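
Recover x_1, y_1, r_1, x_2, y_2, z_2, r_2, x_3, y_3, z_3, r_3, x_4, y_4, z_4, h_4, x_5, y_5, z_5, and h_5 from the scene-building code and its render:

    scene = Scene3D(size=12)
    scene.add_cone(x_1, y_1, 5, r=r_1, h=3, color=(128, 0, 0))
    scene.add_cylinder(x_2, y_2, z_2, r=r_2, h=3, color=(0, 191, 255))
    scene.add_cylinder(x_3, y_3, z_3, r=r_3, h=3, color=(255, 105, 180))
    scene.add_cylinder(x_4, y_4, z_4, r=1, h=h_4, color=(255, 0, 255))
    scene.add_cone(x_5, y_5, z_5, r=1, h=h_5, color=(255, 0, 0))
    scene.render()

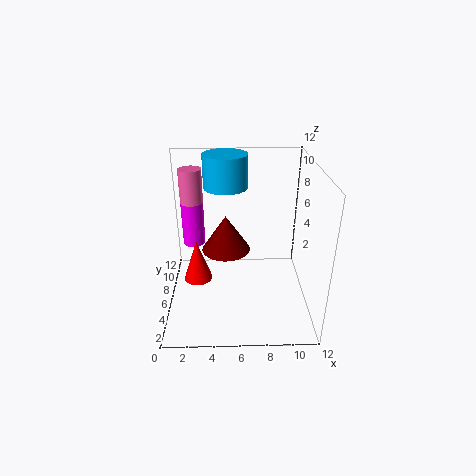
x_1 = 5
y_1 = 6
r_1 = 2
x_2 = 5
y_2 = 10
z_2 = 9
r_2 = 2
x_3 = 2
y_3 = 9
z_3 = 8
r_3 = 1
x_4 = 2
y_4 = 9
z_4 = 4
h_4 = 5
x_5 = 3
y_5 = 2
z_5 = 5
h_5 = 3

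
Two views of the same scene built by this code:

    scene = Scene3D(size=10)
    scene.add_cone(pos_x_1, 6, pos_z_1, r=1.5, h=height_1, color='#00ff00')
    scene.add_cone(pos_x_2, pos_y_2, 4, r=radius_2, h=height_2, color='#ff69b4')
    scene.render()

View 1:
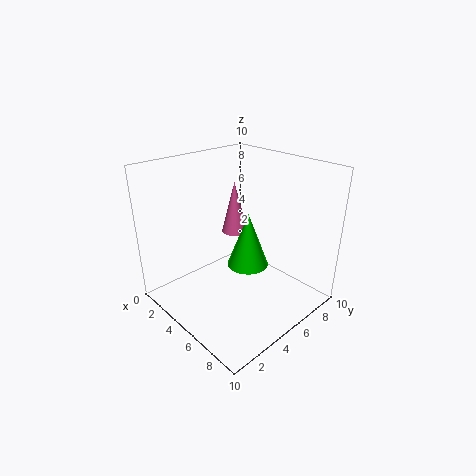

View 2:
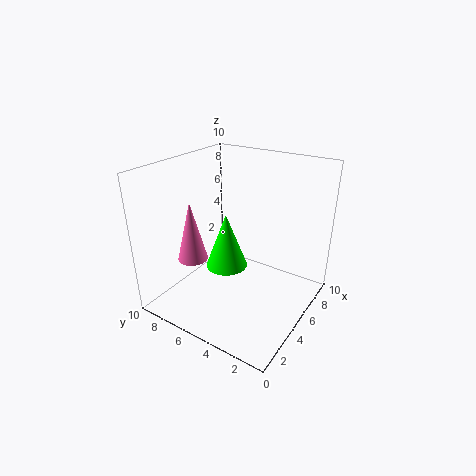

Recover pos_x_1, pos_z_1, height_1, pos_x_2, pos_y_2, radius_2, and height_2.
pos_x_1 = 5; pos_z_1 = 2.5; height_1 = 4; pos_x_2 = 2.5; pos_y_2 = 7; radius_2 = 1; height_2 = 4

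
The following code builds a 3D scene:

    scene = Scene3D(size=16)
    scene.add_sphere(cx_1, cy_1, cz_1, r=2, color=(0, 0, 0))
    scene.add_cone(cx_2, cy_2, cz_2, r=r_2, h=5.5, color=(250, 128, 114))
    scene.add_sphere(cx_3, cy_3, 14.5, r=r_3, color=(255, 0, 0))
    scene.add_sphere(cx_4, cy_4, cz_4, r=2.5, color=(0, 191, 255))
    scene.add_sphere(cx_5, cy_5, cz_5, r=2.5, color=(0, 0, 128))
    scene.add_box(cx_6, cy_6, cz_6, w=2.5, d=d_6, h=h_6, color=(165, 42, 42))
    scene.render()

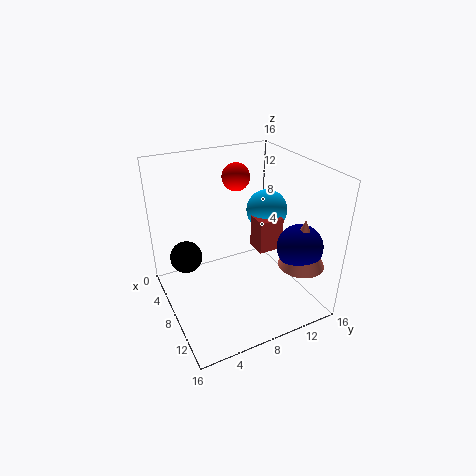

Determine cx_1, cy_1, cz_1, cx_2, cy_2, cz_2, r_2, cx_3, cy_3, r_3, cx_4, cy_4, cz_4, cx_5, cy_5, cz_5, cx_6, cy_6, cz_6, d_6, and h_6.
cx_1 = 2.5, cy_1 = 3.5, cz_1 = 3.5, cx_2 = 12.5, cy_2 = 13.5, cz_2 = 5.5, r_2 = 2.5, cx_3 = 6.5, cy_3 = 8.5, r_3 = 1.5, cx_4 = 5, cy_4 = 13.5, cz_4 = 9, cx_5 = 12, cy_5 = 13.5, cz_5 = 7.5, cx_6 = 5.5, cy_6 = 11, cz_6 = 5, d_6 = 3, h_6 = 4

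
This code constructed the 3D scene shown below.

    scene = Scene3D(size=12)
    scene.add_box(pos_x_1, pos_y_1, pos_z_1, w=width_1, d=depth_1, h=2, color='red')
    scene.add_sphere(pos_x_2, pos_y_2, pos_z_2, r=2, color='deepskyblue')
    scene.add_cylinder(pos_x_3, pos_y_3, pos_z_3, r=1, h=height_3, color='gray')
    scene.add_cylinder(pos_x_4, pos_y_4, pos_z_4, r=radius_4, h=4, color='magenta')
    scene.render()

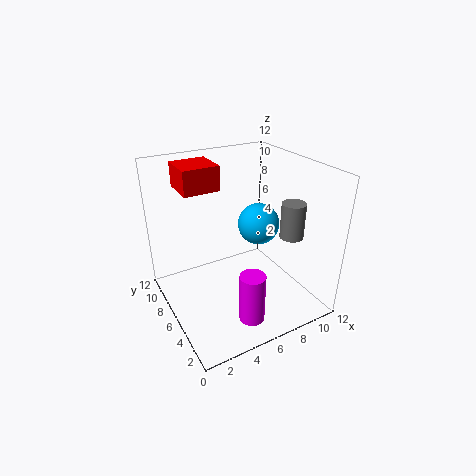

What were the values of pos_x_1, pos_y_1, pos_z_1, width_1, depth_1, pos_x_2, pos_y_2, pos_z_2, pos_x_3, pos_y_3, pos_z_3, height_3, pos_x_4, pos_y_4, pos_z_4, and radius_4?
pos_x_1 = 2, pos_y_1 = 7, pos_z_1 = 10, width_1 = 3, depth_1 = 3, pos_x_2 = 10, pos_y_2 = 9, pos_z_2 = 5, pos_x_3 = 10, pos_y_3 = 4, pos_z_3 = 6, height_3 = 3, pos_x_4 = 5, pos_y_4 = 2, pos_z_4 = 1, radius_4 = 1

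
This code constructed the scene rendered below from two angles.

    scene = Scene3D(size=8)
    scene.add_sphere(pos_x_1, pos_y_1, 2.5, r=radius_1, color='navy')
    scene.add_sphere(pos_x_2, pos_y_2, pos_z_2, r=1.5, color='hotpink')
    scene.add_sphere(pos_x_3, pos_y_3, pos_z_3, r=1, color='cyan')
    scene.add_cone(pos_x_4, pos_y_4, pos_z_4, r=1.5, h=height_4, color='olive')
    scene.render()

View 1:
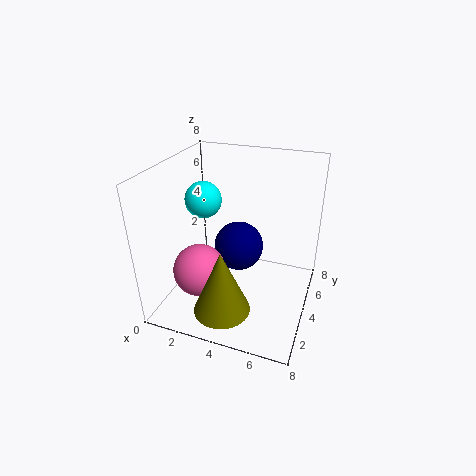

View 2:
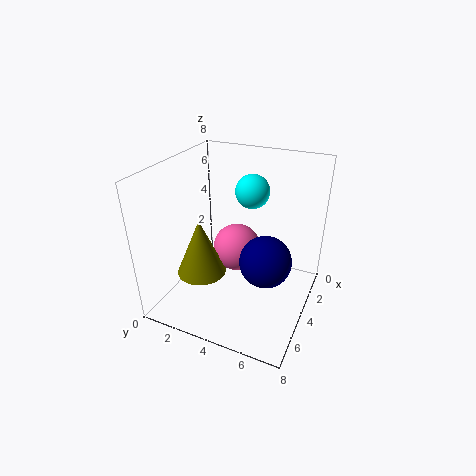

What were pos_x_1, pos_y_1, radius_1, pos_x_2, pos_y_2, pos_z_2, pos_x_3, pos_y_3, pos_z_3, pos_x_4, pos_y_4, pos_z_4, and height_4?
pos_x_1 = 3.5
pos_y_1 = 5.5
radius_1 = 1.5
pos_x_2 = 2
pos_y_2 = 3
pos_z_2 = 2
pos_x_3 = 2
pos_y_3 = 4
pos_z_3 = 6
pos_x_4 = 4
pos_y_4 = 1.5
pos_z_4 = 1
height_4 = 3.5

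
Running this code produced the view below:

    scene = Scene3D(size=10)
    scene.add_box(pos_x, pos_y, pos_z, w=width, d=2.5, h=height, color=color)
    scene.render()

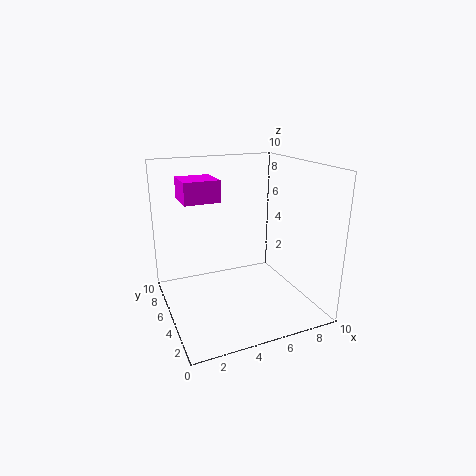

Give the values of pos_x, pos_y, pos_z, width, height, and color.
pos_x = 1.5
pos_y = 5.5
pos_z = 7.5
width = 2.5
height = 1.5
color = 'magenta'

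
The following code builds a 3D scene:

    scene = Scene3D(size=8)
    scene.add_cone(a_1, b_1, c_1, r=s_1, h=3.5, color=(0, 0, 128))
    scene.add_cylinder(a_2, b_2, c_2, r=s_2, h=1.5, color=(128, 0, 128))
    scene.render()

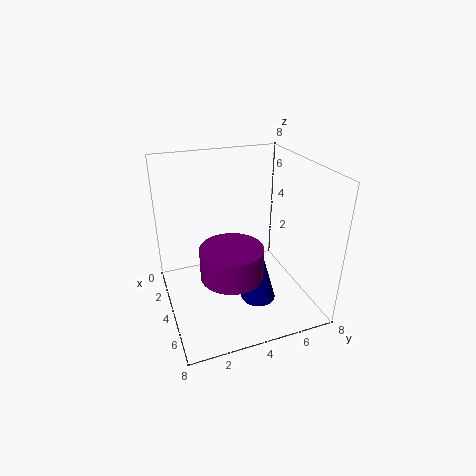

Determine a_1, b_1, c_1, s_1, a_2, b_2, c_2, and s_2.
a_1 = 4.75, b_1 = 5, c_1 = 0.25, s_1 = 1, a_2 = 6.5, b_2 = 2.75, c_2 = 3.5, s_2 = 1.5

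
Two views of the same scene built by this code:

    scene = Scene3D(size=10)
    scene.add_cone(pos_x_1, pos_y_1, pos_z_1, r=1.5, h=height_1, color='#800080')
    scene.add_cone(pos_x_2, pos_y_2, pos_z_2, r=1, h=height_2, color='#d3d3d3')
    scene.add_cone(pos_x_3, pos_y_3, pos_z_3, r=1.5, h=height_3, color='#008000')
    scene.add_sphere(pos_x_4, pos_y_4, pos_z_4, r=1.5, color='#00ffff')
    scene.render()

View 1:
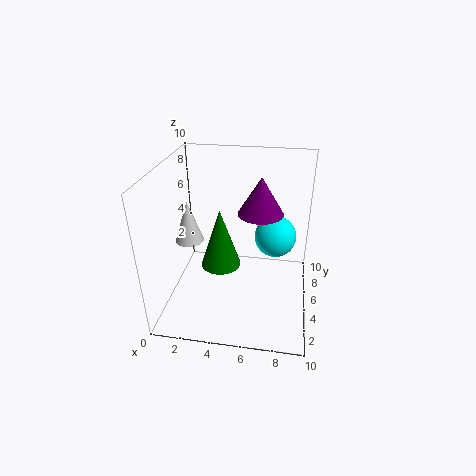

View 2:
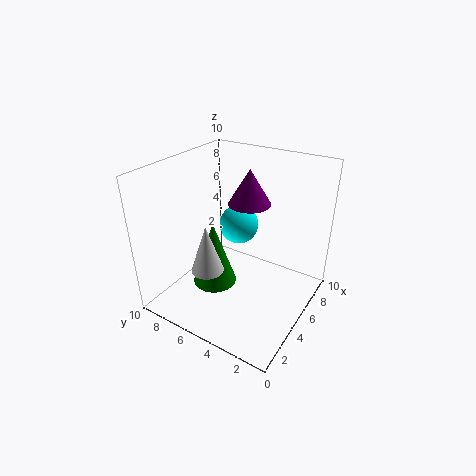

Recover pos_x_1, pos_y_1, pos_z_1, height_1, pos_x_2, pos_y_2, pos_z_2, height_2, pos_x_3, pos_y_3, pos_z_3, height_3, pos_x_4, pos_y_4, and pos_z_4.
pos_x_1 = 6.5; pos_y_1 = 5; pos_z_1 = 7; height_1 = 2.5; pos_x_2 = 1.5; pos_y_2 = 5; pos_z_2 = 4.5; height_2 = 3; pos_x_3 = 3.5; pos_y_3 = 6; pos_z_3 = 2; height_3 = 4.5; pos_x_4 = 7.5; pos_y_4 = 6.5; pos_z_4 = 4.5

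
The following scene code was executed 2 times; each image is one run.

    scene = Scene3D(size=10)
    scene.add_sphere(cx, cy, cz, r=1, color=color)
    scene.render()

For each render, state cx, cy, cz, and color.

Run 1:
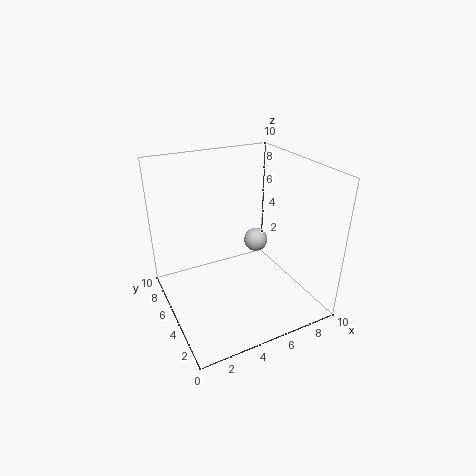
cx = 8.5; cy = 8.5; cz = 2.25; color = 'lightgray'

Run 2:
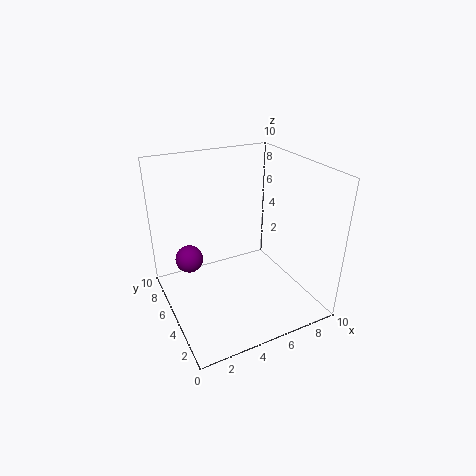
cx = 2; cy = 7; cz = 3; color = 'purple'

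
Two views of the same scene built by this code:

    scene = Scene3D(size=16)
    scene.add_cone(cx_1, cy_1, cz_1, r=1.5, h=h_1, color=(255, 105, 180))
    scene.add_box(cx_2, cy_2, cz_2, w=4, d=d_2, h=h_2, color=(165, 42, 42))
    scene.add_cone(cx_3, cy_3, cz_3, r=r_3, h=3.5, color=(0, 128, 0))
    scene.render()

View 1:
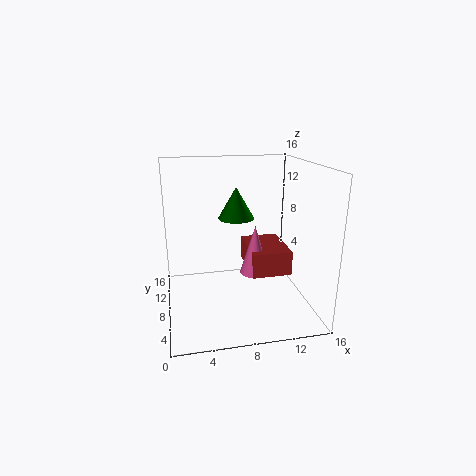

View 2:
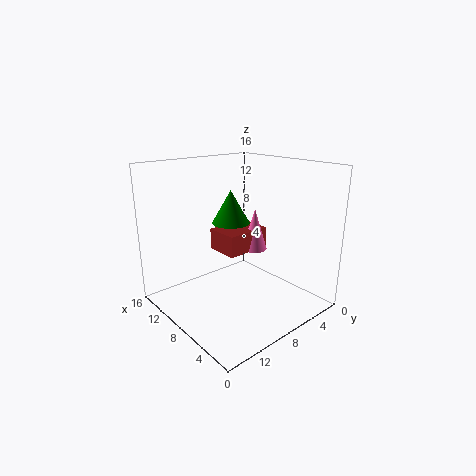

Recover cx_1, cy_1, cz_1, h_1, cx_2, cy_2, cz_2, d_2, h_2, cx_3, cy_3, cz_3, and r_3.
cx_1 = 9, cy_1 = 4.5, cz_1 = 5.5, h_1 = 5, cx_2 = 8.5, cy_2 = 3, cz_2 = 5.5, d_2 = 5.5, h_2 = 2.5, cx_3 = 8, cy_3 = 9, cz_3 = 10, r_3 = 2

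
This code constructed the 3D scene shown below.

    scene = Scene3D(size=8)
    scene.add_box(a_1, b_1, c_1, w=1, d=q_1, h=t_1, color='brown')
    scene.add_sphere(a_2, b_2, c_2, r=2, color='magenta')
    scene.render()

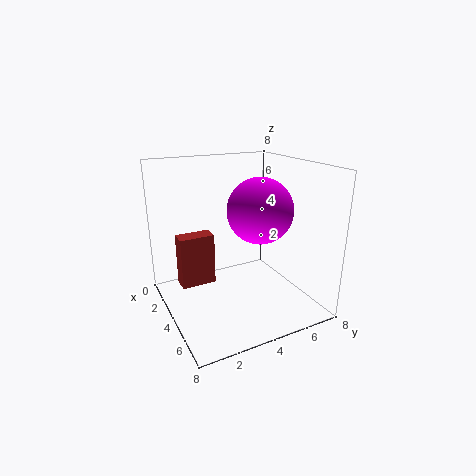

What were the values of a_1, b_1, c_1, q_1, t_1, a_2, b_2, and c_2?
a_1 = 2, b_1 = 1, c_1 = 1, q_1 = 2, t_1 = 3, a_2 = 3, b_2 = 6, c_2 = 5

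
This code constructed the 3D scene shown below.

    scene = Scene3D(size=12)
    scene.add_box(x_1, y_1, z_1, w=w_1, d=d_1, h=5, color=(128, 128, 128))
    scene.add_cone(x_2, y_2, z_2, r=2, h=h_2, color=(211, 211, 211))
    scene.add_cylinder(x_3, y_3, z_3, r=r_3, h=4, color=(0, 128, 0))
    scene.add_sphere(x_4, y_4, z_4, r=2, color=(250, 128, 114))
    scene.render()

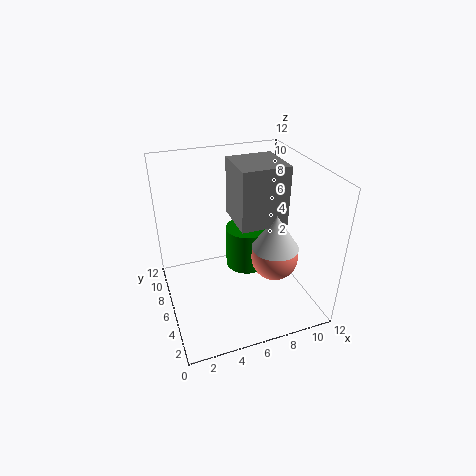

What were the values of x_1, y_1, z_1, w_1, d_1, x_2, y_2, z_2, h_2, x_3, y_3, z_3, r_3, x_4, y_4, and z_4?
x_1 = 6, y_1 = 5, z_1 = 7, w_1 = 4, d_1 = 4, x_2 = 9, y_2 = 5, z_2 = 5, h_2 = 3, x_3 = 8, y_3 = 9, z_3 = 1, r_3 = 2, x_4 = 9, y_4 = 5, z_4 = 4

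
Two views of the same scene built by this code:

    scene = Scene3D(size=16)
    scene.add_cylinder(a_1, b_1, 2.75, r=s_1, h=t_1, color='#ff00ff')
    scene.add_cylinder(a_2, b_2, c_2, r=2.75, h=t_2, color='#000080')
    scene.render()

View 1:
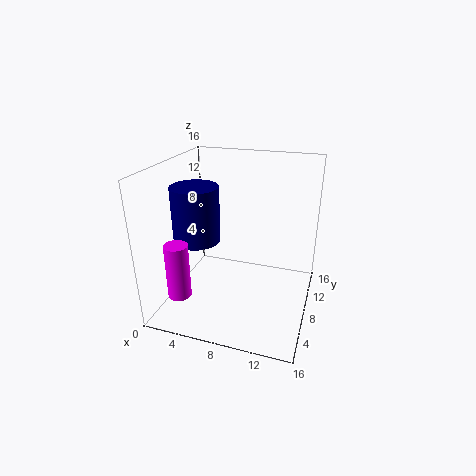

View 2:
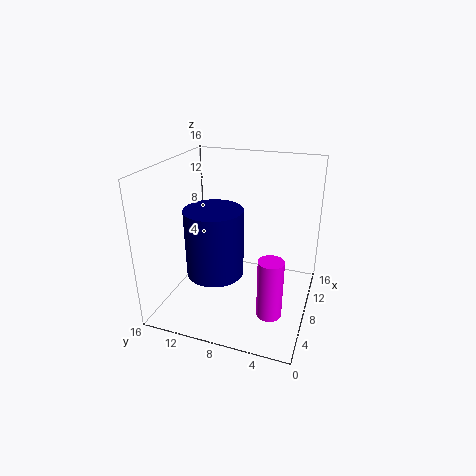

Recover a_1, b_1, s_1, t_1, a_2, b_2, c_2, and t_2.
a_1 = 3, b_1 = 3, s_1 = 1.25, t_1 = 6, a_2 = 2.75, b_2 = 8.5, c_2 = 6.75, t_2 = 6.5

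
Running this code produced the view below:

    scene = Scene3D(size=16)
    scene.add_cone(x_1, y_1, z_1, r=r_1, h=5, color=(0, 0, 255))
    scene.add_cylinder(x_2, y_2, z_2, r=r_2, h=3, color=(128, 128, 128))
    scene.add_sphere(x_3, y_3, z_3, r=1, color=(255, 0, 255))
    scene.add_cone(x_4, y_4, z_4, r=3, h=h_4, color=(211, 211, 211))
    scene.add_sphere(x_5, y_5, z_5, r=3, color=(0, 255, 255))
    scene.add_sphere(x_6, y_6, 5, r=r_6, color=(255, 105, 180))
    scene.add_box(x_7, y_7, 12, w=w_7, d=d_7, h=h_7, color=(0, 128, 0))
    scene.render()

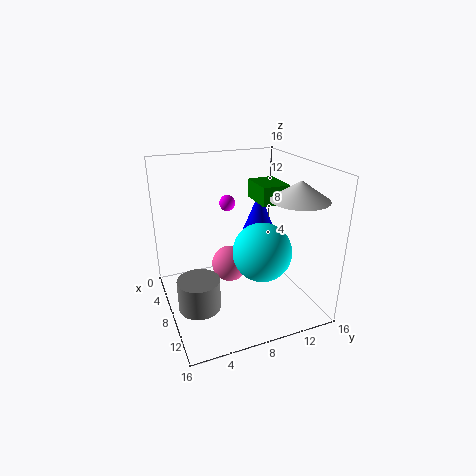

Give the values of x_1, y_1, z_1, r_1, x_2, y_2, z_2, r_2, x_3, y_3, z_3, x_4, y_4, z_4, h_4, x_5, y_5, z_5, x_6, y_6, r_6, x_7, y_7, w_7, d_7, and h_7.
x_1 = 5, y_1 = 12, z_1 = 7, r_1 = 2, x_2 = 13, y_2 = 2, z_2 = 4, r_2 = 2, x_3 = 2, y_3 = 9, z_3 = 10, x_4 = 12, y_4 = 13, z_4 = 13, h_4 = 2, x_5 = 12, y_5 = 9, z_5 = 8, x_6 = 8, y_6 = 7, r_6 = 2, x_7 = 6, y_7 = 10, w_7 = 4, d_7 = 3, h_7 = 2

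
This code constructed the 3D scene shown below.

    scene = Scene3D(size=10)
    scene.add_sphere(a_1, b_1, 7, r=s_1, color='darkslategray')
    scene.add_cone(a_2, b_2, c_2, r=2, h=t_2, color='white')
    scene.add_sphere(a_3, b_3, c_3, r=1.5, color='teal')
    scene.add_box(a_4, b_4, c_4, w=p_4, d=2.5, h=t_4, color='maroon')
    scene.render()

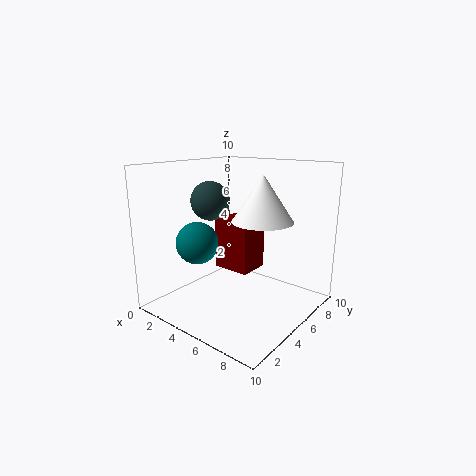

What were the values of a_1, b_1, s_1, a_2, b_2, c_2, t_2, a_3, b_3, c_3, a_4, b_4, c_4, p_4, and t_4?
a_1 = 1.5
b_1 = 6
s_1 = 1.5
a_2 = 7
b_2 = 5
c_2 = 6.5
t_2 = 3
a_3 = 2.5
b_3 = 3.5
c_3 = 4.5
a_4 = 1.5
b_4 = 6.5
c_4 = 1.5
p_4 = 3
t_4 = 4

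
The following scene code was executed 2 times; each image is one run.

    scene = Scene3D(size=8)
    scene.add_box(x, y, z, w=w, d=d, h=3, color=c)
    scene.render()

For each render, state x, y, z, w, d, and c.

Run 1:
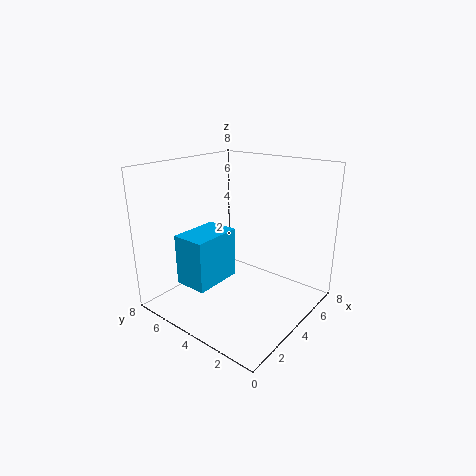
x = 2
y = 5
z = 1
w = 3
d = 2
c = 'deepskyblue'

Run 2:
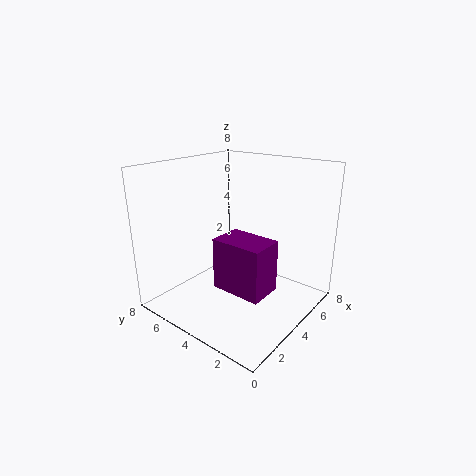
x = 3
y = 2
z = 1
w = 2
d = 3
c = 'purple'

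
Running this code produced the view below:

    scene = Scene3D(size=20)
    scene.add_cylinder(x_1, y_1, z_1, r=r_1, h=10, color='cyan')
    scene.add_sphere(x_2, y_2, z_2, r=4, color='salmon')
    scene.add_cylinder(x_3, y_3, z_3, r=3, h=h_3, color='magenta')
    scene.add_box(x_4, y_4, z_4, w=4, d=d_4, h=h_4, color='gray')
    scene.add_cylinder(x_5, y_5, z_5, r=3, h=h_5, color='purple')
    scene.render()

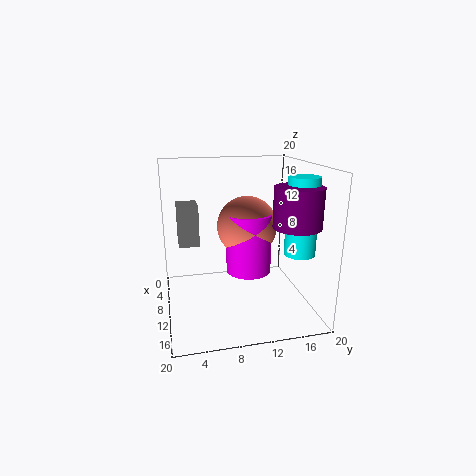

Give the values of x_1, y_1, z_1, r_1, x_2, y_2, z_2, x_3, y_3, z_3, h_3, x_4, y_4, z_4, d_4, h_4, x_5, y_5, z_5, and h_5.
x_1 = 15
y_1 = 17
z_1 = 9
r_1 = 2
x_2 = 11
y_2 = 11
z_2 = 12
x_3 = 12
y_3 = 11
z_3 = 6
h_3 = 8
x_4 = 3
y_4 = 2
z_4 = 8
d_4 = 3
h_4 = 6
x_5 = 16
y_5 = 16
z_5 = 13
h_5 = 5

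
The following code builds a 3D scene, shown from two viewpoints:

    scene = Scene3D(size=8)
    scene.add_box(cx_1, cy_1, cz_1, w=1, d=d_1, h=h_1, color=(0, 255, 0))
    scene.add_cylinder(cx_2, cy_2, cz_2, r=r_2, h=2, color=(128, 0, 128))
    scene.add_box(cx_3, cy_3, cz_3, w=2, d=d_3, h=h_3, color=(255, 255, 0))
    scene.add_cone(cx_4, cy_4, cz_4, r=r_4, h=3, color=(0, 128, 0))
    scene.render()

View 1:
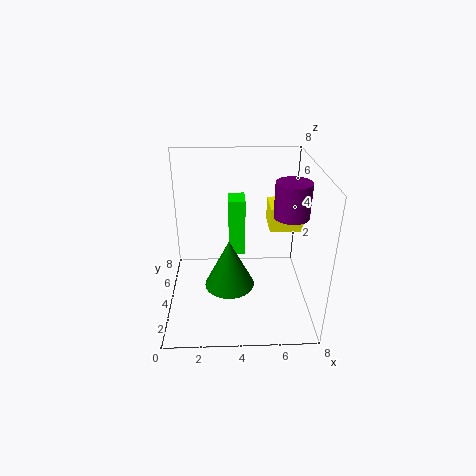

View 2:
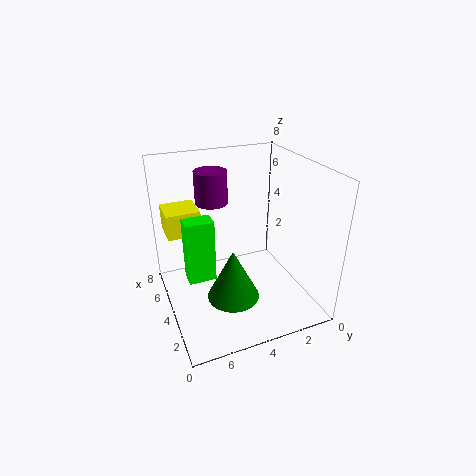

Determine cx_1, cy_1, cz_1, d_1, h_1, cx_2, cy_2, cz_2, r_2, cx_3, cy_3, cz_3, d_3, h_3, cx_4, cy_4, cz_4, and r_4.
cx_1 = 3.5, cy_1 = 5.5, cz_1 = 2, d_1 = 1.5, h_1 = 3.5, cx_2 = 7, cy_2 = 4.5, cz_2 = 5, r_2 = 1, cx_3 = 6, cy_3 = 5.5, cz_3 = 3.5, d_3 = 2, h_3 = 1.5, cx_4 = 3.5, cy_4 = 4.5, cz_4 = 0.5, r_4 = 1.5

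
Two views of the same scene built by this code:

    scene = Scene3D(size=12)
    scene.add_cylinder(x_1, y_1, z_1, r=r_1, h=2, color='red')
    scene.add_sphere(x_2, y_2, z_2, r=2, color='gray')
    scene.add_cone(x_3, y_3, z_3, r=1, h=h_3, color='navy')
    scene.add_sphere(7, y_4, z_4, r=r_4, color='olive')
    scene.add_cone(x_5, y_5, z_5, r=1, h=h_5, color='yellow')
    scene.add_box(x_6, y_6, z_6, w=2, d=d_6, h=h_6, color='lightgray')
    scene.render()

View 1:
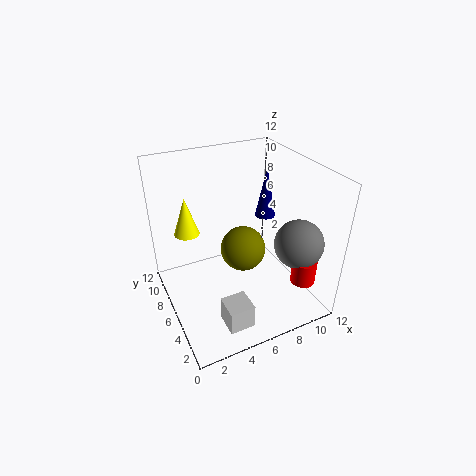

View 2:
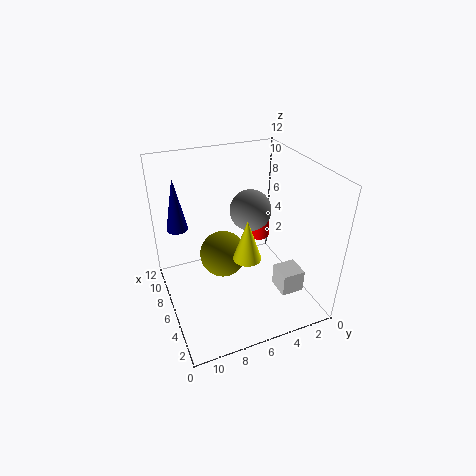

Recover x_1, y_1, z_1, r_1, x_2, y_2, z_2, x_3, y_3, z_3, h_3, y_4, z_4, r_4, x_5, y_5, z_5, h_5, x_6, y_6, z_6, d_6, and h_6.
x_1 = 10; y_1 = 2; z_1 = 3; r_1 = 1; x_2 = 10; y_2 = 3; z_2 = 6; x_3 = 11; y_3 = 10; z_3 = 5; h_3 = 5; y_4 = 7; z_4 = 4; r_4 = 2; x_5 = 2; y_5 = 7; z_5 = 7; h_5 = 3; x_6 = 3; y_6 = 1; z_6 = 1; d_6 = 2; h_6 = 2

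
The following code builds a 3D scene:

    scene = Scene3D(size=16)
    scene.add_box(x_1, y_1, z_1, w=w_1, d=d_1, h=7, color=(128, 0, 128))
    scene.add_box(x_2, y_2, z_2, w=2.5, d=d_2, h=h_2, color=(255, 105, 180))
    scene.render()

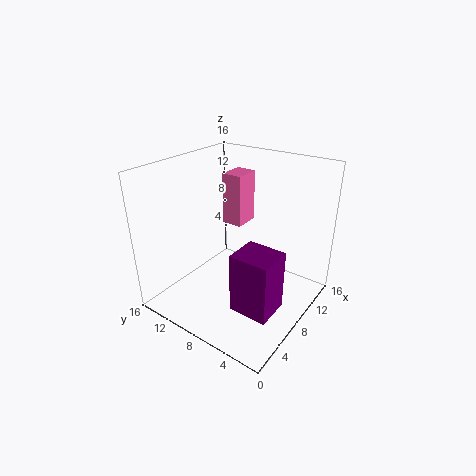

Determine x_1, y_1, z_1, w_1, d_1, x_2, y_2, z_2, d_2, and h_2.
x_1 = 5
y_1 = 2.5
z_1 = 0.5
w_1 = 4
d_1 = 4.5
x_2 = 5.5
y_2 = 6
z_2 = 11
d_2 = 2
h_2 = 5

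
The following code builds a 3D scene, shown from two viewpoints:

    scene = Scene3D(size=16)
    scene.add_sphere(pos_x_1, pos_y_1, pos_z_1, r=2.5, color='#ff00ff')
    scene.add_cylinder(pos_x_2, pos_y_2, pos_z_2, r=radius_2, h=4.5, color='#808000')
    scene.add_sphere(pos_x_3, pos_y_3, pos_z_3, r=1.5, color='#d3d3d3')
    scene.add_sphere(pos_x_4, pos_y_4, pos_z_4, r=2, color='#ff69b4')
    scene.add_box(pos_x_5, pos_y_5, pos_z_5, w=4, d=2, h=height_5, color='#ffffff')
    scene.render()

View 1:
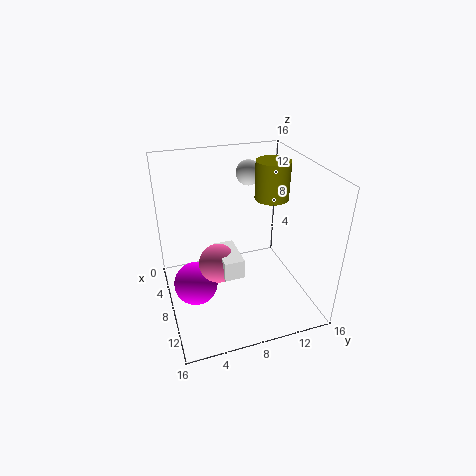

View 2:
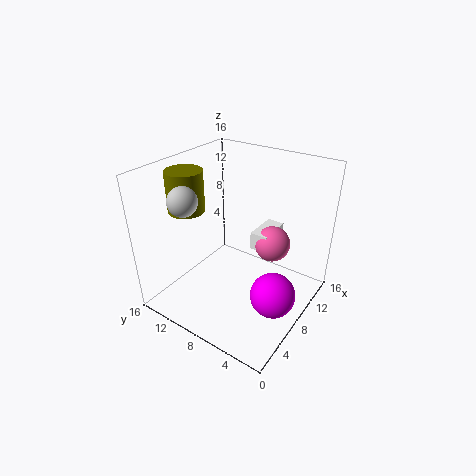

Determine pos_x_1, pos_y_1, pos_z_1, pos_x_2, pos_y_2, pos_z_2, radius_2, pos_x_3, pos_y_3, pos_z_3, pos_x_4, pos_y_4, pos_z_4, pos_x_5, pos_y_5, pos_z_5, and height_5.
pos_x_1 = 7.5; pos_y_1 = 3; pos_z_1 = 2.5; pos_x_2 = 5.5; pos_y_2 = 13; pos_z_2 = 11; radius_2 = 2; pos_x_3 = 3; pos_y_3 = 11; pos_z_3 = 13.5; pos_x_4 = 10.5; pos_y_4 = 5; pos_z_4 = 7; pos_x_5 = 9; pos_y_5 = 5; pos_z_5 = 6.5; height_5 = 2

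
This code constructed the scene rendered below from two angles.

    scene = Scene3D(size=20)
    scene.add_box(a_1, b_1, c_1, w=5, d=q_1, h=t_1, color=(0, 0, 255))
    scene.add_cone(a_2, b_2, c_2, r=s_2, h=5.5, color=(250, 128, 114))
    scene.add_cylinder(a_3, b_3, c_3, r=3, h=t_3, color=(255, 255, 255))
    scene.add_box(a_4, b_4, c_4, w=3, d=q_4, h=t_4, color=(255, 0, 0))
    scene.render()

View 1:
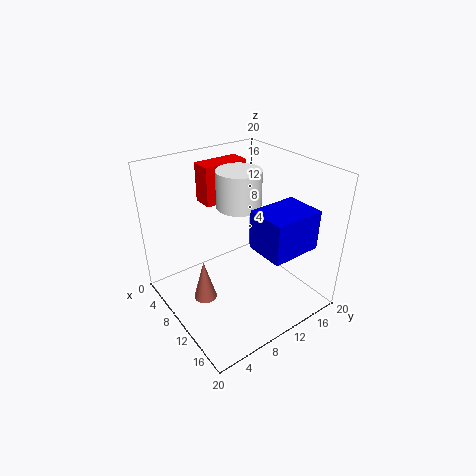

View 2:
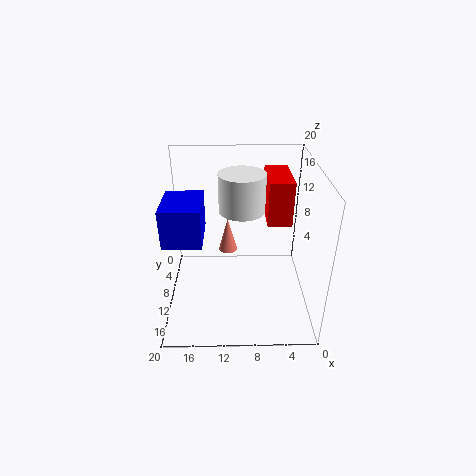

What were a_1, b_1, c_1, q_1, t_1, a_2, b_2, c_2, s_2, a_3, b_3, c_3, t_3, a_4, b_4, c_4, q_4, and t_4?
a_1 = 14.5, b_1 = 8.5, c_1 = 11.5, q_1 = 6.5, t_1 = 5, a_2 = 11.5, b_2 = 3.5, c_2 = 4, s_2 = 1.5, a_3 = 9.5, b_3 = 10.5, c_3 = 14.5, t_3 = 5, a_4 = 3.5, b_4 = 7.5, c_4 = 14, q_4 = 6.5, t_4 = 5.5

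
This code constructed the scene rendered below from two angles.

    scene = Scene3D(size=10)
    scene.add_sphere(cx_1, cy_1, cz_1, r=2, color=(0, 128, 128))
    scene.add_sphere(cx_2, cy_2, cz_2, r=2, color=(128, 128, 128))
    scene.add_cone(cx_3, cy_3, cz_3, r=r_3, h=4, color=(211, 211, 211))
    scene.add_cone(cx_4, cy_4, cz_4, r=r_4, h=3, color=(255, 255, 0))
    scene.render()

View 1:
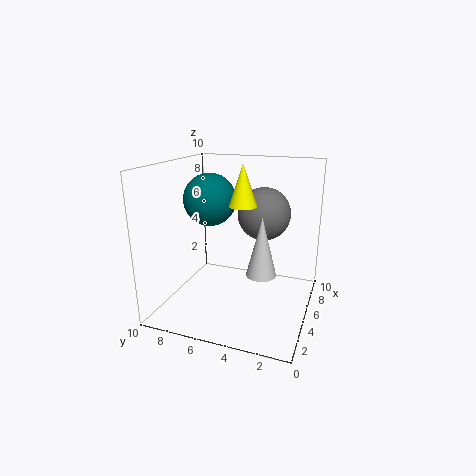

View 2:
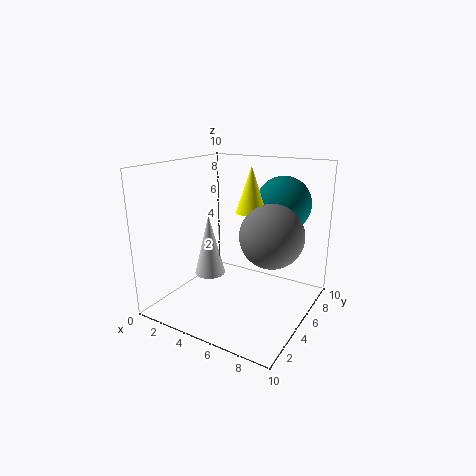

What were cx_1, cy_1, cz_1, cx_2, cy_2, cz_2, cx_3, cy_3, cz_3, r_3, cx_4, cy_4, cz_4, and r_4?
cx_1 = 7, cy_1 = 8, cz_1 = 7, cx_2 = 8, cy_2 = 4, cz_2 = 6, cx_3 = 4, cy_3 = 3, cz_3 = 3, r_3 = 1, cx_4 = 6, cy_4 = 5, cz_4 = 7, r_4 = 1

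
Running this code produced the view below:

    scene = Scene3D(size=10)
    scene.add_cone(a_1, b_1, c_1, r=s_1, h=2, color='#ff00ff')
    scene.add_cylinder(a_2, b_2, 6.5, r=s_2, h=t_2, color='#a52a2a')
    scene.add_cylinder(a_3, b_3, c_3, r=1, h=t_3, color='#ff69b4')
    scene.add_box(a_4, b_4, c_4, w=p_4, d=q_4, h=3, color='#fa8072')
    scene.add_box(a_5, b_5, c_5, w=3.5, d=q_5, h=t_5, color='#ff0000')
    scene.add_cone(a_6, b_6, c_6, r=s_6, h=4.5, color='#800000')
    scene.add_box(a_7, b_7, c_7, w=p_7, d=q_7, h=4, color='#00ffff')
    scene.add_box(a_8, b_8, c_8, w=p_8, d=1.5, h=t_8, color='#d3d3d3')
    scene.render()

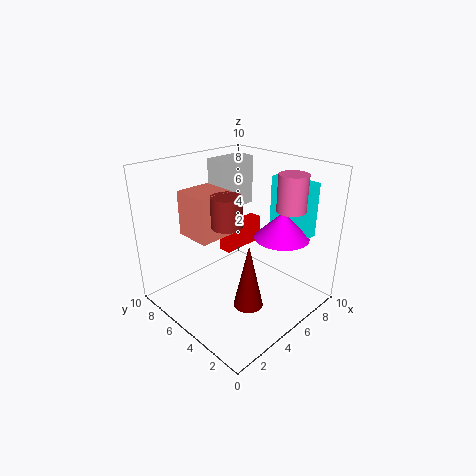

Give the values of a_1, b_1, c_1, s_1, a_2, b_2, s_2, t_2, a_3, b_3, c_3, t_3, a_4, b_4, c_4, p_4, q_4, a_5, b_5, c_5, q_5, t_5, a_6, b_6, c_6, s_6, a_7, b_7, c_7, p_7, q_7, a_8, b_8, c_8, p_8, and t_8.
a_1 = 8, b_1 = 3.5, c_1 = 4.5, s_1 = 2, a_2 = 3.5, b_2 = 4.5, s_2 = 1, t_2 = 2, a_3 = 7.5, b_3 = 2.5, c_3 = 7, t_3 = 2.5, a_4 = 2, b_4 = 5, c_4 = 5.5, p_4 = 2.5, q_4 = 2.5, a_5 = 5.5, b_5 = 6.5, c_5 = 3, q_5 = 1, t_5 = 2, a_6 = 4, b_6 = 3, c_6 = 1, s_6 = 1, a_7 = 9, b_7 = 2, c_7 = 4.5, p_7 = 1, q_7 = 3.5, a_8 = 5, b_8 = 6.5, c_8 = 6.5, p_8 = 3, t_8 = 3.5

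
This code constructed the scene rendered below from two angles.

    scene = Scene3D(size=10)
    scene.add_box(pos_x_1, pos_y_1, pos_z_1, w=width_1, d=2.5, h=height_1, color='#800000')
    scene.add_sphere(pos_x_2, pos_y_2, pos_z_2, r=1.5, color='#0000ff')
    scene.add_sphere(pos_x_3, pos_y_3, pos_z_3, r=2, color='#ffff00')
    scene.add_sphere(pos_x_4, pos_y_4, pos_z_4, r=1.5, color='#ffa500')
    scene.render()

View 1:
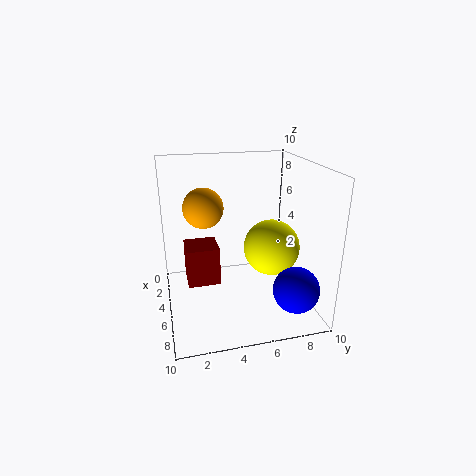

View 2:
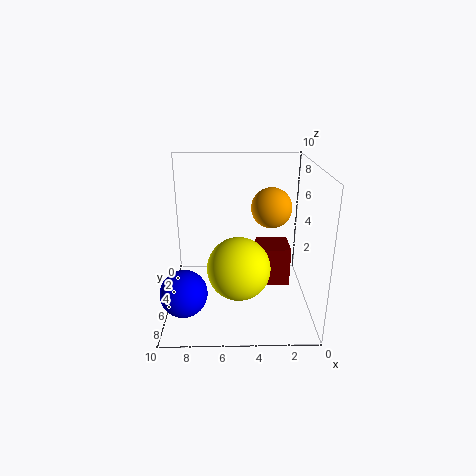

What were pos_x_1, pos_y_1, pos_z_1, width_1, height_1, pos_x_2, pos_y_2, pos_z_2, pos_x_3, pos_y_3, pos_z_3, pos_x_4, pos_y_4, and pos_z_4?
pos_x_1 = 1; pos_y_1 = 1.5; pos_z_1 = 0.5; width_1 = 2.5; height_1 = 3; pos_x_2 = 8.5; pos_y_2 = 8; pos_z_2 = 2.5; pos_x_3 = 5; pos_y_3 = 7.5; pos_z_3 = 4; pos_x_4 = 2.5; pos_y_4 = 3; pos_z_4 = 6.5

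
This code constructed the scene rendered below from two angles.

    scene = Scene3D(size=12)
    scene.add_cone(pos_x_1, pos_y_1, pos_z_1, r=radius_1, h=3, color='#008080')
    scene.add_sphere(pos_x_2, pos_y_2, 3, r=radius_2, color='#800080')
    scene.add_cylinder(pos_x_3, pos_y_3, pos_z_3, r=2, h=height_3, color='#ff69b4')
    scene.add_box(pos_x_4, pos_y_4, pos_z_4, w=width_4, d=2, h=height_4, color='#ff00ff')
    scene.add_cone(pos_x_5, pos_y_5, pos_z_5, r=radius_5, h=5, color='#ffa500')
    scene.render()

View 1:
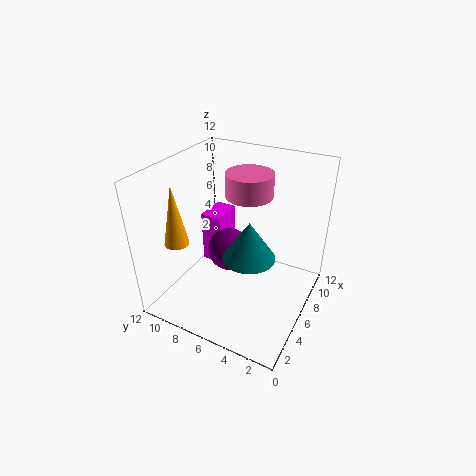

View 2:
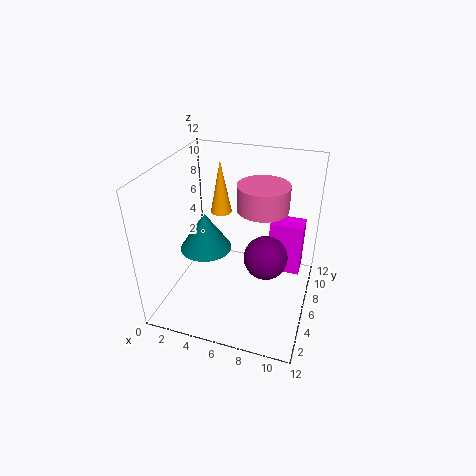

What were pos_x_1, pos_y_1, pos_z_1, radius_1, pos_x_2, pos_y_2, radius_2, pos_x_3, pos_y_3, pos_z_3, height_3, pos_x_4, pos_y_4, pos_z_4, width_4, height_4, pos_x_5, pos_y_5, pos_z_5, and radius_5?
pos_x_1 = 4
pos_y_1 = 4
pos_z_1 = 6
radius_1 = 2
pos_x_2 = 8
pos_y_2 = 8
radius_2 = 2
pos_x_3 = 8
pos_y_3 = 6
pos_z_3 = 9
height_3 = 2
pos_x_4 = 8
pos_y_4 = 9
pos_z_4 = 1
width_4 = 3
height_4 = 5
pos_x_5 = 3
pos_y_5 = 10
pos_z_5 = 6
radius_5 = 1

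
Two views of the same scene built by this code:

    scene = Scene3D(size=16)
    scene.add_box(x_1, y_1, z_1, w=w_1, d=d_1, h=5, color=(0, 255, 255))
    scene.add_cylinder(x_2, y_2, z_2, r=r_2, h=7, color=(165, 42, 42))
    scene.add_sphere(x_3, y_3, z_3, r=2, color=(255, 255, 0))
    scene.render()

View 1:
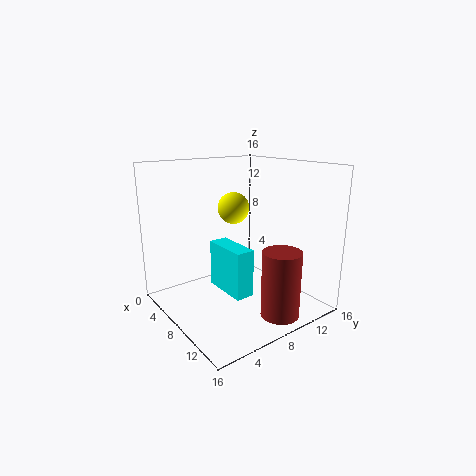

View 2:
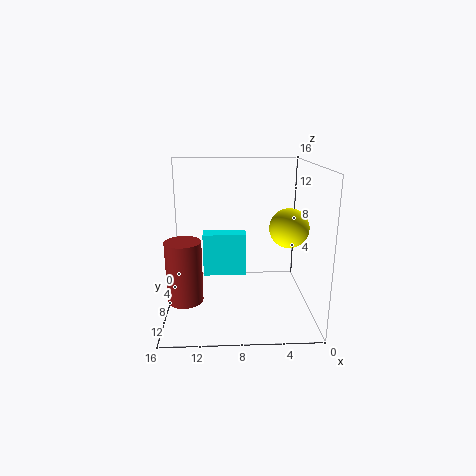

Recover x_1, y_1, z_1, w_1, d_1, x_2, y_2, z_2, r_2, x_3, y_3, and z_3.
x_1 = 7
y_1 = 5
z_1 = 3
w_1 = 5
d_1 = 2
x_2 = 14
y_2 = 9
z_2 = 1
r_2 = 2
x_3 = 3
y_3 = 11
z_3 = 10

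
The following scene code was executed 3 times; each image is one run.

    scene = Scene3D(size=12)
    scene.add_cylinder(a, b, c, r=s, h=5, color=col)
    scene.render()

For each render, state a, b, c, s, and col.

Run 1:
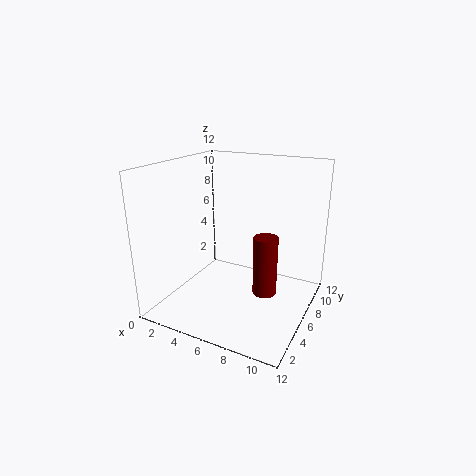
a = 8.5
b = 6
c = 1.5
s = 1
col = 'maroon'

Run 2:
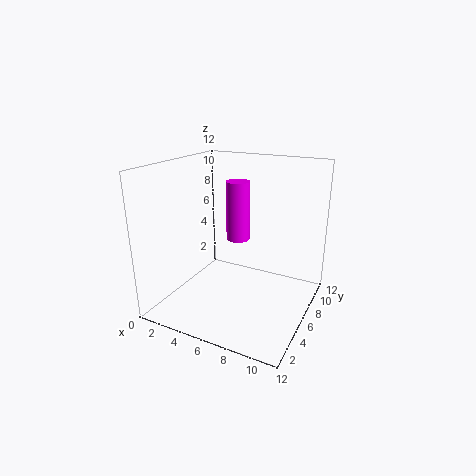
a = 5.5
b = 7
c = 5.5
s = 1
col = 'magenta'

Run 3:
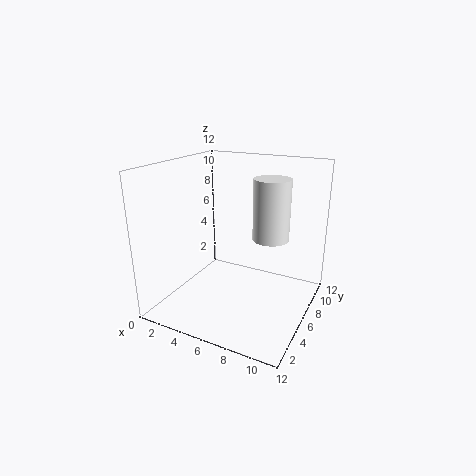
a = 8.5
b = 7
c = 6
s = 1.5
col = 'white'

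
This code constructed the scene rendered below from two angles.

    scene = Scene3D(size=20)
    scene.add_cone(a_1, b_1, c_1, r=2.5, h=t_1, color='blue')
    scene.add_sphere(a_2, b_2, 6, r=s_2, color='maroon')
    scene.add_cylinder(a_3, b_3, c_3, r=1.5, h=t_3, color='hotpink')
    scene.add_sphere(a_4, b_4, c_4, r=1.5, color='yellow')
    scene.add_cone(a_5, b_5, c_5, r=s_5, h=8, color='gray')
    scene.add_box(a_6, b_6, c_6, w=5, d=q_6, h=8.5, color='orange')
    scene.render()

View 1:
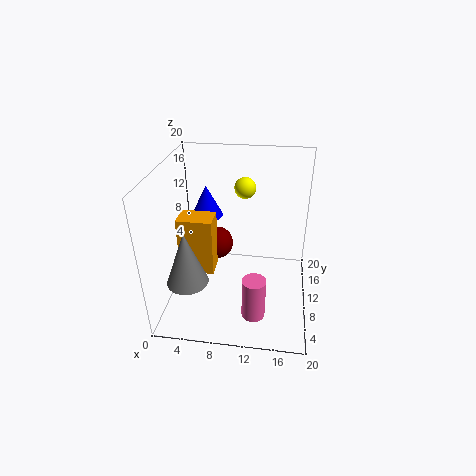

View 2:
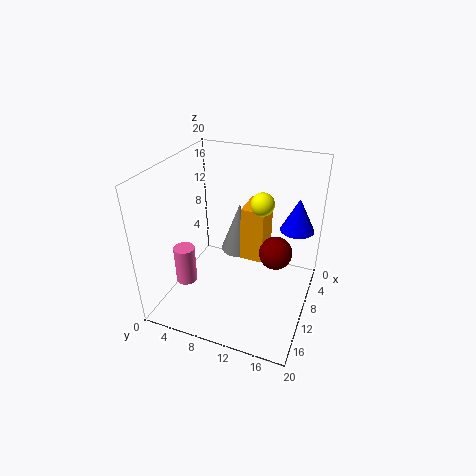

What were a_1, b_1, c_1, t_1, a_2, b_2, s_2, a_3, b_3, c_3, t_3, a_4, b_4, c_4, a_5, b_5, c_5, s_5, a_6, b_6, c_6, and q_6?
a_1 = 4; b_1 = 17; c_1 = 9.5; t_1 = 5; a_2 = 6; b_2 = 14.5; s_2 = 2.5; a_3 = 13; b_3 = 3; c_3 = 3; t_3 = 5.5; a_4 = 10.5; b_4 = 13.5; c_4 = 16; a_5 = 3; b_5 = 7.5; c_5 = 3.5; s_5 = 3; a_6 = 1.5; b_6 = 9; c_6 = 4; q_6 = 3.5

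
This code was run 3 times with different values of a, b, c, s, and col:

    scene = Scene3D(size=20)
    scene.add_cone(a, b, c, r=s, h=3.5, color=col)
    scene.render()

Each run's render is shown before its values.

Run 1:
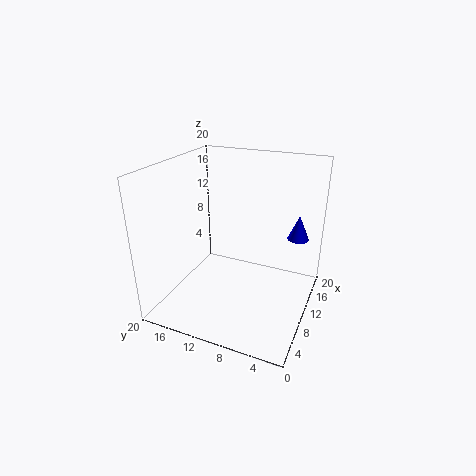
a = 14; b = 2.5; c = 9.5; s = 1.5; col = 'blue'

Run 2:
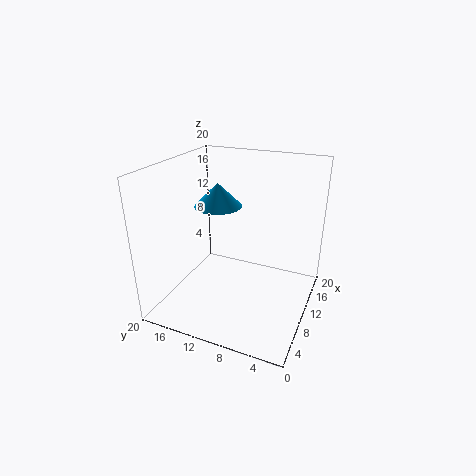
a = 13; b = 14.5; c = 13; s = 3.5; col = 'deepskyblue'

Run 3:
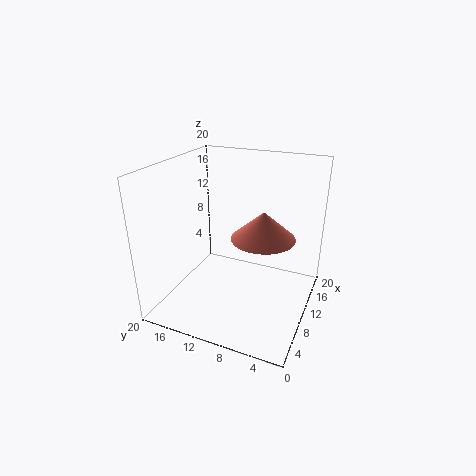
a = 7.5; b = 5.5; c = 12; s = 4; col = 'salmon'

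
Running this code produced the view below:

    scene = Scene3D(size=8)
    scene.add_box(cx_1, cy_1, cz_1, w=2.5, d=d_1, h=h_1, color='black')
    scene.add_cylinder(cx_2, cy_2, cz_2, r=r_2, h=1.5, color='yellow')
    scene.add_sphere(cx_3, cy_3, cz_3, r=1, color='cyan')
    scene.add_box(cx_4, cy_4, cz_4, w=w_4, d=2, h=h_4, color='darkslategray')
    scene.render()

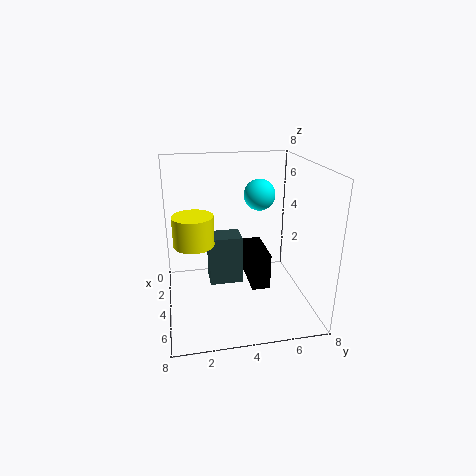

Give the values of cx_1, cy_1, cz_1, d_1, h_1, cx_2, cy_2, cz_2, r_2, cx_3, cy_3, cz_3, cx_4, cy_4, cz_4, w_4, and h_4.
cx_1 = 3, cy_1 = 4.5, cz_1 = 1.5, d_1 = 1, h_1 = 2, cx_2 = 5.5, cy_2 = 1.5, cz_2 = 4.5, r_2 = 1, cx_3 = 1, cy_3 = 6, cz_3 = 5.5, cx_4 = 1.5, cy_4 = 2.5, cz_4 = 0.5, w_4 = 1.5, h_4 = 3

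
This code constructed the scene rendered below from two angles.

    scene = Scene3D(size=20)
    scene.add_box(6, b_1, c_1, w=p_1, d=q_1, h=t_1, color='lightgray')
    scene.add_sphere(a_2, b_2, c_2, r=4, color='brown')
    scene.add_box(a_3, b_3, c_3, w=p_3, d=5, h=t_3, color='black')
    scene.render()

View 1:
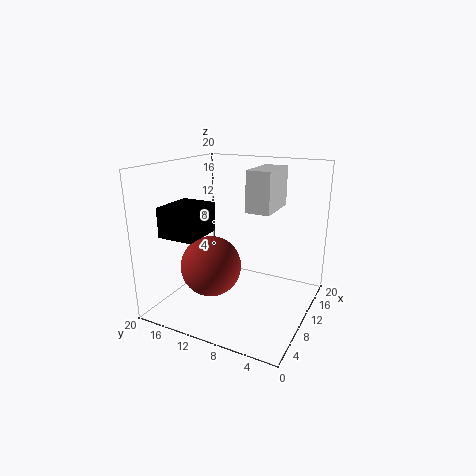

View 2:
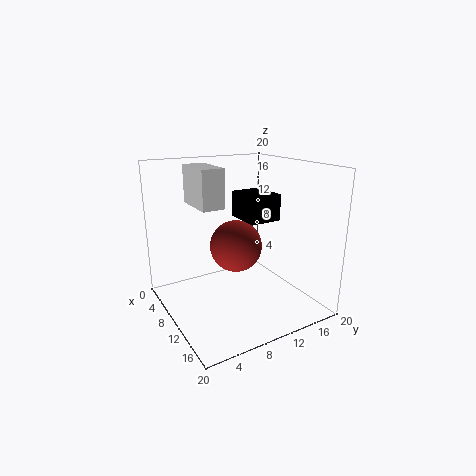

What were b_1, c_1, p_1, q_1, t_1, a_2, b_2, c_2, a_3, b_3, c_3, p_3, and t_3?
b_1 = 4
c_1 = 15
p_1 = 6
q_1 = 3
t_1 = 5
a_2 = 6
b_2 = 12
c_2 = 7
a_3 = 3
b_3 = 13
c_3 = 11
p_3 = 6
t_3 = 4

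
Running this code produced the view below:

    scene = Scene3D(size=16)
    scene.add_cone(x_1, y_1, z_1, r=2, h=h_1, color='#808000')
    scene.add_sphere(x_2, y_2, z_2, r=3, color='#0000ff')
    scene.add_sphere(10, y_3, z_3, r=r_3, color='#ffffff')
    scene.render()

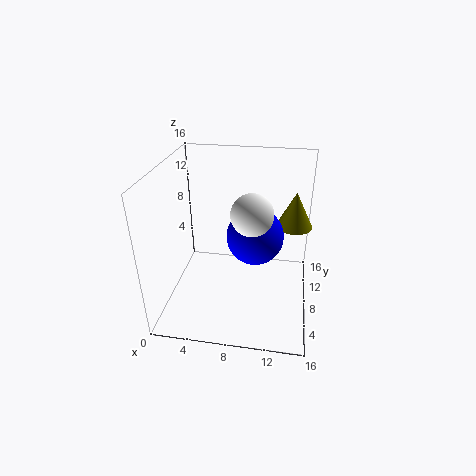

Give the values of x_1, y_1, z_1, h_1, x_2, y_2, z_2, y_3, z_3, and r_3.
x_1 = 14, y_1 = 10, z_1 = 9, h_1 = 4, x_2 = 10, y_2 = 7, z_2 = 9, y_3 = 4, z_3 = 13, r_3 = 2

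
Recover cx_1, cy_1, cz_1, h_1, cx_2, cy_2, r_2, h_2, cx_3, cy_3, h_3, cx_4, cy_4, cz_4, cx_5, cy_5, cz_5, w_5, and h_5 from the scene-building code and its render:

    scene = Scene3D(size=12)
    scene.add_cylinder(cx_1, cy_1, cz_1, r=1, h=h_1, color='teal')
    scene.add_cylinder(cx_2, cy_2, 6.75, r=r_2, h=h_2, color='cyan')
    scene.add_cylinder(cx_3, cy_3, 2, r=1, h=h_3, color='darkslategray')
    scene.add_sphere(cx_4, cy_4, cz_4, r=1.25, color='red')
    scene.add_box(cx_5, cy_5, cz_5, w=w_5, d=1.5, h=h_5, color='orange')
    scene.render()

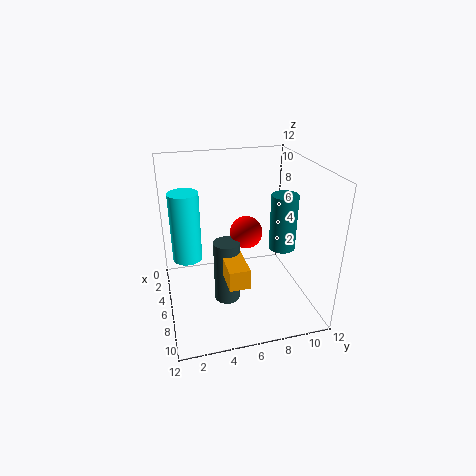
cx_1 = 8.75
cy_1 = 8.75
cz_1 = 6.25
h_1 = 4.25
cx_2 = 9.25
cy_2 = 1.5
r_2 = 1
h_2 = 4.75
cx_3 = 8.25
cy_3 = 4.5
h_3 = 5
cx_4 = 7.5
cy_4 = 6.25
cz_4 = 7.25
cx_5 = 8.25
cy_5 = 4
cz_5 = 4.75
w_5 = 3
h_5 = 1.5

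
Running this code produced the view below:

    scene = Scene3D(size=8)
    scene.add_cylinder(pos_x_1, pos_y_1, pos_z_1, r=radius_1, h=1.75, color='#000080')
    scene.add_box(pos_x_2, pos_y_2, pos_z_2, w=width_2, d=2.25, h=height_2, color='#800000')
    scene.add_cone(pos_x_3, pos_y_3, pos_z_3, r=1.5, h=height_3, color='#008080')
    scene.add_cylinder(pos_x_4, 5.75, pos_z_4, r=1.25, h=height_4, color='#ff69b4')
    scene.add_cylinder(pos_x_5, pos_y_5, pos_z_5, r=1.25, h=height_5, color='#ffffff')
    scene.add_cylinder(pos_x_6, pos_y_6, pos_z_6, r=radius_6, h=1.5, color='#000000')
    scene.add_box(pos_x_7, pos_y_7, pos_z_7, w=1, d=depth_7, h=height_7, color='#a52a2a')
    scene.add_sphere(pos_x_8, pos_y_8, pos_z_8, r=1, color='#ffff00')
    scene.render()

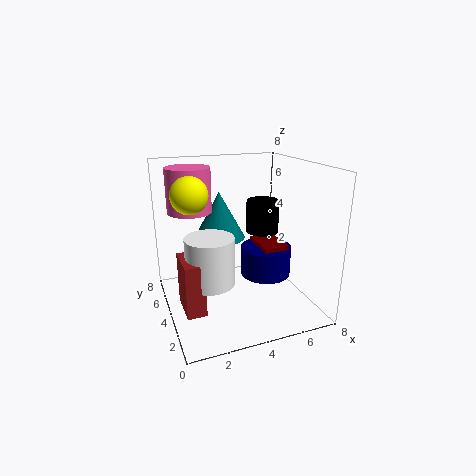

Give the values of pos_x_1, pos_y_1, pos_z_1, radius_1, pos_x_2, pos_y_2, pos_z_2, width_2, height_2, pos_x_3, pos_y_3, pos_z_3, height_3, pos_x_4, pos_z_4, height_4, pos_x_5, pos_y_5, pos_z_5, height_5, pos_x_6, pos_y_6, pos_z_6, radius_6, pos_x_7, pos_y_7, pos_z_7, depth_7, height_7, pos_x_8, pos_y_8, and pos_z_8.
pos_x_1 = 6, pos_y_1 = 4.5, pos_z_1 = 1.25, radius_1 = 1.5, pos_x_2 = 5.5, pos_y_2 = 3.5, pos_z_2 = 2.25, width_2 = 1.5, height_2 = 1, pos_x_3 = 3.5, pos_y_3 = 5.75, pos_z_3 = 3.5, height_3 = 2.75, pos_x_4 = 1.75, pos_z_4 = 5.25, height_4 = 2.5, pos_x_5 = 2, pos_y_5 = 2.75, pos_z_5 = 2.25, height_5 = 2.5, pos_x_6 = 4.25, pos_y_6 = 1.5, pos_z_6 = 5.25, radius_6 = 0.75, pos_x_7 = 0.5, pos_y_7 = 1.75, pos_z_7 = 1, depth_7 = 2, height_7 = 2.75, pos_x_8 = 1.5, pos_y_8 = 4.5, pos_z_8 = 6.5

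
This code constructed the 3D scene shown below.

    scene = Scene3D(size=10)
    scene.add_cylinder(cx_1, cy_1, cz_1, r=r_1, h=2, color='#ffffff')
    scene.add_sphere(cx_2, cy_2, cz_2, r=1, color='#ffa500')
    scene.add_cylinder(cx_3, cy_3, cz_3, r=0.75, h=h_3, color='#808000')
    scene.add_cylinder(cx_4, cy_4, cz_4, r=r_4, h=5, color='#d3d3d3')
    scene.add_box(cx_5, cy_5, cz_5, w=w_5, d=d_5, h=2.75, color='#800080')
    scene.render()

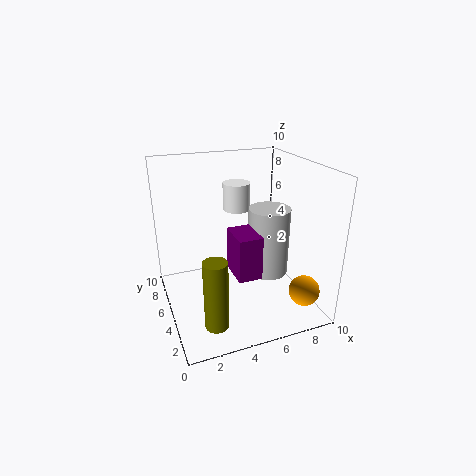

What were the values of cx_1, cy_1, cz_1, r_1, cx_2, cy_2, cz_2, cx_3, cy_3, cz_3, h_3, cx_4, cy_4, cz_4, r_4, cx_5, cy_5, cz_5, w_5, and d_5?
cx_1 = 5.75, cy_1 = 7.25, cz_1 = 6.25, r_1 = 1, cx_2 = 8.25, cy_2 = 1.25, cz_2 = 2.25, cx_3 = 2.25, cy_3 = 1.5, cz_3 = 1, h_3 = 4.5, cx_4 = 7.5, cy_4 = 5.25, cz_4 = 1.75, r_4 = 1.5, cx_5 = 3.75, cy_5 = 1.5, cz_5 = 3.75, w_5 = 1.5, d_5 = 2.25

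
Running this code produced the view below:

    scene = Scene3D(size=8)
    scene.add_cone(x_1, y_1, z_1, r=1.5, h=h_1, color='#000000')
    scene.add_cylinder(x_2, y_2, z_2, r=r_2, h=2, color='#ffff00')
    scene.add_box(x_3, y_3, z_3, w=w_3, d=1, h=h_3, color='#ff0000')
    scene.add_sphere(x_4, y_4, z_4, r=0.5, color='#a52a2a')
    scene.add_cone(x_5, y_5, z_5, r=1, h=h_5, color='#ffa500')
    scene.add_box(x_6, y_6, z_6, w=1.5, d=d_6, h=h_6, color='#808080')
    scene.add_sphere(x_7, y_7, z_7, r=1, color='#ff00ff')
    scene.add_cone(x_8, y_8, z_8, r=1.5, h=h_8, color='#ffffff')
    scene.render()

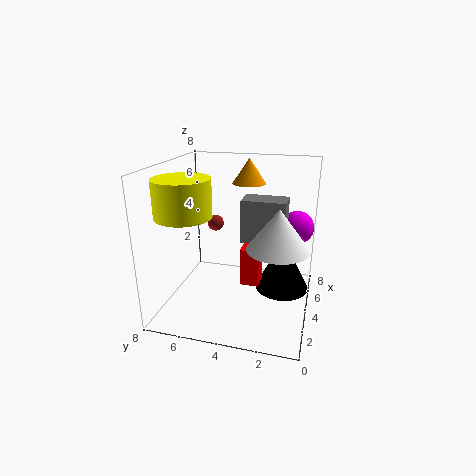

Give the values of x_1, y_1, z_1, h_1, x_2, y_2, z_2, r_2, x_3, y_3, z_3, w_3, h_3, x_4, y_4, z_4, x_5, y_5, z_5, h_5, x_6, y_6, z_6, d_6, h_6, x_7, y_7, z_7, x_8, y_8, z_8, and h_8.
x_1 = 4.5, y_1 = 1.5, z_1 = 1, h_1 = 3, x_2 = 2.5, y_2 = 6.5, z_2 = 5.5, r_2 = 1.5, x_3 = 2.5, y_3 = 2.5, z_3 = 2, w_3 = 1, h_3 = 2, x_4 = 6, y_4 = 6, z_4 = 4, x_5 = 6.5, y_5 = 4, z_5 = 6.5, h_5 = 1.5, x_6 = 4.5, y_6 = 1.5, z_6 = 3.5, d_6 = 2.5, h_6 = 2.5, x_7 = 6.5, y_7 = 1, z_7 = 4, x_8 = 2, y_8 = 1.5, z_8 = 4.5, h_8 = 2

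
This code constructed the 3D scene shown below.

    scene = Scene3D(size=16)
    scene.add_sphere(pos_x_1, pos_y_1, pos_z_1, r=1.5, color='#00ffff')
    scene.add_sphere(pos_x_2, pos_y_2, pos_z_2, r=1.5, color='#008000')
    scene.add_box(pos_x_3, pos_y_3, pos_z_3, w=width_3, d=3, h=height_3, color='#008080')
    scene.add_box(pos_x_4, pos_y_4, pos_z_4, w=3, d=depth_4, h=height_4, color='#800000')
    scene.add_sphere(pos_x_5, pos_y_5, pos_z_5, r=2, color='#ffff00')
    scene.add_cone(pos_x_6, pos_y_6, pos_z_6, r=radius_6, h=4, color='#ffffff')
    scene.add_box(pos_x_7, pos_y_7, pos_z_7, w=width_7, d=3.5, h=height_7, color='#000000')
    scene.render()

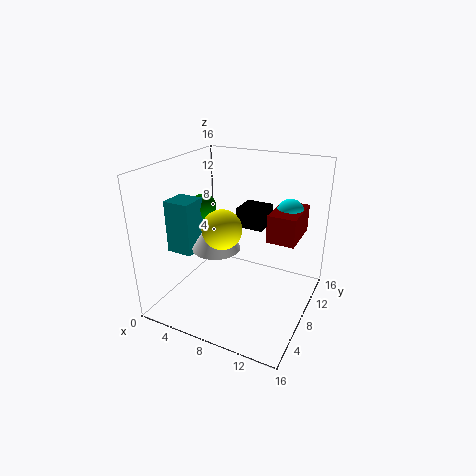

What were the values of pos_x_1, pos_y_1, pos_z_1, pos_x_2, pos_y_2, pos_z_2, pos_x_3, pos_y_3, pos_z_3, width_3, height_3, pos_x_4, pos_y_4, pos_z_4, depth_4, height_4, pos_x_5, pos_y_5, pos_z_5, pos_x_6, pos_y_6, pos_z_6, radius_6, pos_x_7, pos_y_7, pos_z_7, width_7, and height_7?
pos_x_1 = 13; pos_y_1 = 10.5; pos_z_1 = 11; pos_x_2 = 3; pos_y_2 = 9; pos_z_2 = 10.5; pos_x_3 = 0.5; pos_y_3 = 5; pos_z_3 = 6; width_3 = 3; height_3 = 6; pos_x_4 = 11.5; pos_y_4 = 7.5; pos_z_4 = 8.5; depth_4 = 5; height_4 = 3; pos_x_5 = 8; pos_y_5 = 4.5; pos_z_5 = 10.5; pos_x_6 = 7; pos_y_6 = 5; pos_z_6 = 8; radius_6 = 2.5; pos_x_7 = 5.5; pos_y_7 = 12.5; pos_z_7 = 7; width_7 = 3.5; height_7 = 2.5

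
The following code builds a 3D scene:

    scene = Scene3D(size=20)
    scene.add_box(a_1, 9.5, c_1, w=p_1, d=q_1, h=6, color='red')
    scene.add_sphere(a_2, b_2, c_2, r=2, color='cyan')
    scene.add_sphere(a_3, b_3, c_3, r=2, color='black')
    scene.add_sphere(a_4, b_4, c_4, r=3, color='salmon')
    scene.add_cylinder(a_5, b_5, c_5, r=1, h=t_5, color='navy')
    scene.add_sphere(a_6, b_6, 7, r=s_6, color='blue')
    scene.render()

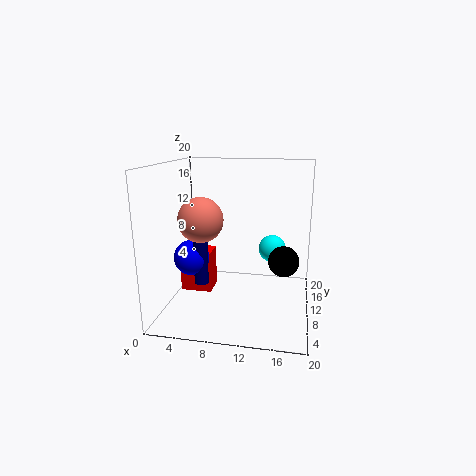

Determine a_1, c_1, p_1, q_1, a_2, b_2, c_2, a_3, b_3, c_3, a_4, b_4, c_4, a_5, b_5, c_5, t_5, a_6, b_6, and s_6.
a_1 = 1.5; c_1 = 1.5; p_1 = 4.5; q_1 = 3.5; a_2 = 14.5; b_2 = 13.5; c_2 = 7.5; a_3 = 16.5; b_3 = 7.5; c_3 = 8; a_4 = 5.5; b_4 = 7.5; c_4 = 13; a_5 = 5; b_5 = 8.5; c_5 = 3.5; t_5 = 9; a_6 = 3.5; b_6 = 9; s_6 = 2.5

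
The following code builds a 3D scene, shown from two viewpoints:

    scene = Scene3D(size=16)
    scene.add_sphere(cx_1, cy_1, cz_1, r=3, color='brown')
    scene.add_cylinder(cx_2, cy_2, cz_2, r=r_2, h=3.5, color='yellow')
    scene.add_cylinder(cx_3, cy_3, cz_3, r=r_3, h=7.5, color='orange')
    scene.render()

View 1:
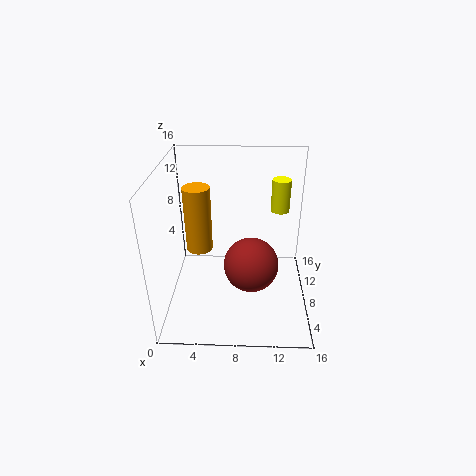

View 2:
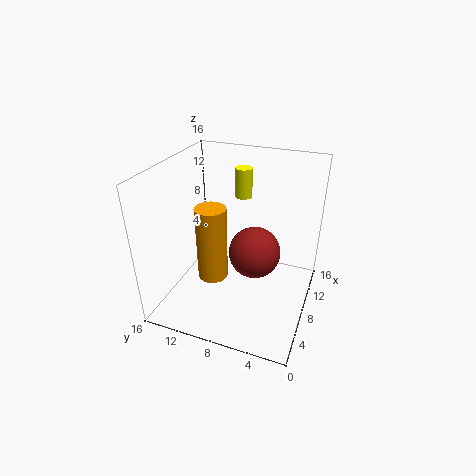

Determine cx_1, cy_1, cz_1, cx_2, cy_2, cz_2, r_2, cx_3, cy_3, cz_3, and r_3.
cx_1 = 9.5
cy_1 = 6.5
cz_1 = 5.5
cx_2 = 12.5
cy_2 = 9
cz_2 = 11
r_2 = 1
cx_3 = 3.5
cy_3 = 9
cz_3 = 6
r_3 = 1.5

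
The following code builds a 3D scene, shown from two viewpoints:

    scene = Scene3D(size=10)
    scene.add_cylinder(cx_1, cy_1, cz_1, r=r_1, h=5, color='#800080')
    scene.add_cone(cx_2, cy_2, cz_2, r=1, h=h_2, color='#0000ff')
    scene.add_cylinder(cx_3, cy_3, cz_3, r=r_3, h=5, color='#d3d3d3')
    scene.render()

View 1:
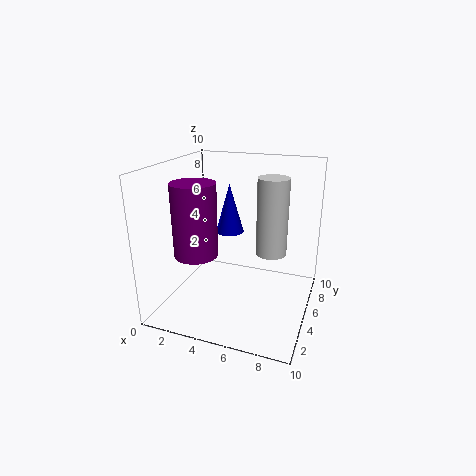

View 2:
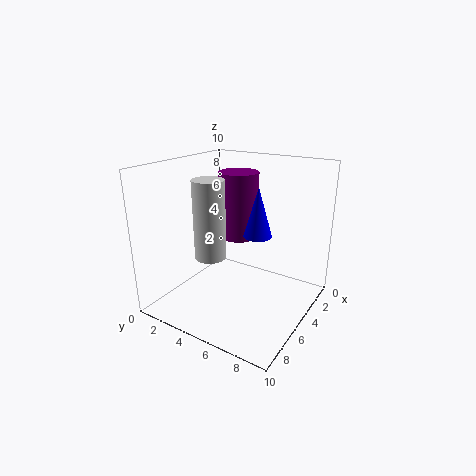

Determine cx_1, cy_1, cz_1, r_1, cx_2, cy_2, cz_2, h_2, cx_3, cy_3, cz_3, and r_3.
cx_1 = 2.5
cy_1 = 3.5
cz_1 = 4
r_1 = 1.5
cx_2 = 4
cy_2 = 6
cz_2 = 5
h_2 = 3.5
cx_3 = 7.5
cy_3 = 4.5
cz_3 = 4.5
r_3 = 1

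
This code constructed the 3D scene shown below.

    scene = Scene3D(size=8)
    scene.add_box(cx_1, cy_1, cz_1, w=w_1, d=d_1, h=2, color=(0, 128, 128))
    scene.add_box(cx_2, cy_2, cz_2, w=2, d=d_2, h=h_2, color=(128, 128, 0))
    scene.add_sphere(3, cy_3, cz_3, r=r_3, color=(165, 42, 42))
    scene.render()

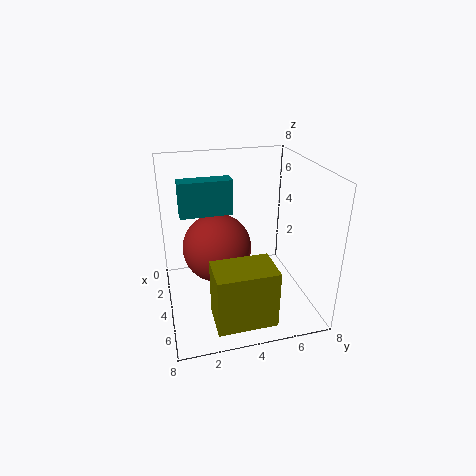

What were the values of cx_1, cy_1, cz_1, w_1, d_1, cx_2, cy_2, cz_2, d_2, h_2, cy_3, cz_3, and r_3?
cx_1 = 2
cy_1 = 1
cz_1 = 5
w_1 = 1
d_1 = 3
cx_2 = 6
cy_2 = 2
cz_2 = 1
d_2 = 3
h_2 = 3
cy_3 = 3
cz_3 = 3
r_3 = 2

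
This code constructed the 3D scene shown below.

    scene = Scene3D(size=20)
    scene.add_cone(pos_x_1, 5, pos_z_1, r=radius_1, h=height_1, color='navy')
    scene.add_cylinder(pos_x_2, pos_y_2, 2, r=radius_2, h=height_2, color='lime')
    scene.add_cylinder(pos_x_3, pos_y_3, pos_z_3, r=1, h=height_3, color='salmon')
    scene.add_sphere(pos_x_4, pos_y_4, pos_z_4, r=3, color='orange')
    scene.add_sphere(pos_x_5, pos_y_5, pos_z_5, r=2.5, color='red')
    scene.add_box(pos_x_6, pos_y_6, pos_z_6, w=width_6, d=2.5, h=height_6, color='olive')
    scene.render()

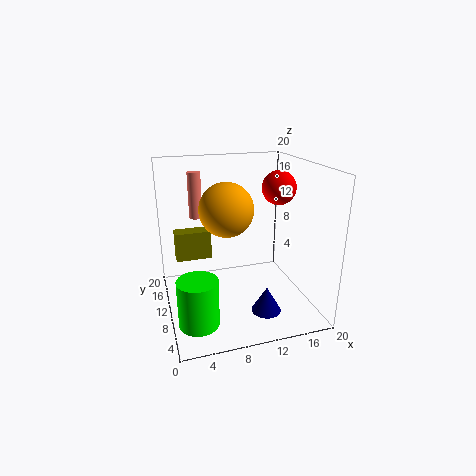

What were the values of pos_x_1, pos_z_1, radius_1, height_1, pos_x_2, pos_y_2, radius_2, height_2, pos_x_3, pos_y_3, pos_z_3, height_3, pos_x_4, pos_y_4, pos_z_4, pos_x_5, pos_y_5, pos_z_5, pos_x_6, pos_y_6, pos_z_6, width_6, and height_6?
pos_x_1 = 12.5; pos_z_1 = 1; radius_1 = 2; height_1 = 3.5; pos_x_2 = 3; pos_y_2 = 3.5; radius_2 = 2.5; height_2 = 6; pos_x_3 = 5.5; pos_y_3 = 17.5; pos_z_3 = 11; height_3 = 7; pos_x_4 = 6.5; pos_y_4 = 3; pos_z_4 = 16.5; pos_x_5 = 17; pos_y_5 = 12.5; pos_z_5 = 16; pos_x_6 = 2; pos_y_6 = 16; pos_z_6 = 4.5; width_6 = 5.5; height_6 = 4.5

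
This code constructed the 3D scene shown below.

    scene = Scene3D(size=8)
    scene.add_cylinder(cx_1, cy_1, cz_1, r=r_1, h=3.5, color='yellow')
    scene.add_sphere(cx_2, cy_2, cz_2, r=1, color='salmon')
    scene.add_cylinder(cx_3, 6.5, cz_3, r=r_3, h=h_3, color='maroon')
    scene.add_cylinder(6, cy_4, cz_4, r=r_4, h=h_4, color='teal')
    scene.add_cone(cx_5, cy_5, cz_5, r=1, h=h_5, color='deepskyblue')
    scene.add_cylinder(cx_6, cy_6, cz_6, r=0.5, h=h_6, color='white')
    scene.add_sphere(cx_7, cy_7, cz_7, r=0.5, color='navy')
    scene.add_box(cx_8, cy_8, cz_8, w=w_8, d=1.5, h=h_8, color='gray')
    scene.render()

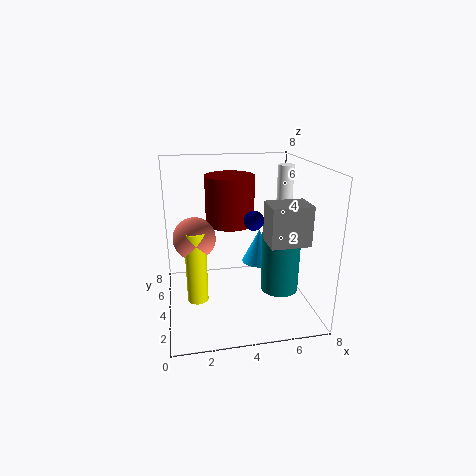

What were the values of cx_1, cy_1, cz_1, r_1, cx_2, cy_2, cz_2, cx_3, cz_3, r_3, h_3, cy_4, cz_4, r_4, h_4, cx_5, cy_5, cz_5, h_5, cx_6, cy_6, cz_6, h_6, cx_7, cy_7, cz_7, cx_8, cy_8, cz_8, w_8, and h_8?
cx_1 = 1.5; cy_1 = 1.5; cz_1 = 2; r_1 = 0.5; cx_2 = 1.5; cy_2 = 2; cz_2 = 5; cx_3 = 4; cz_3 = 4; r_3 = 1.5; h_3 = 3; cy_4 = 2.5; cz_4 = 1.5; r_4 = 1; h_4 = 4; cx_5 = 5.5; cy_5 = 5; cz_5 = 2; h_5 = 2; cx_6 = 7.5; cy_6 = 6.5; cz_6 = 5; h_6 = 2.5; cx_7 = 4.5; cy_7 = 2.5; cz_7 = 5.5; cx_8 = 5; cy_8 = 1; cz_8 = 4.5; w_8 = 2; h_8 = 2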